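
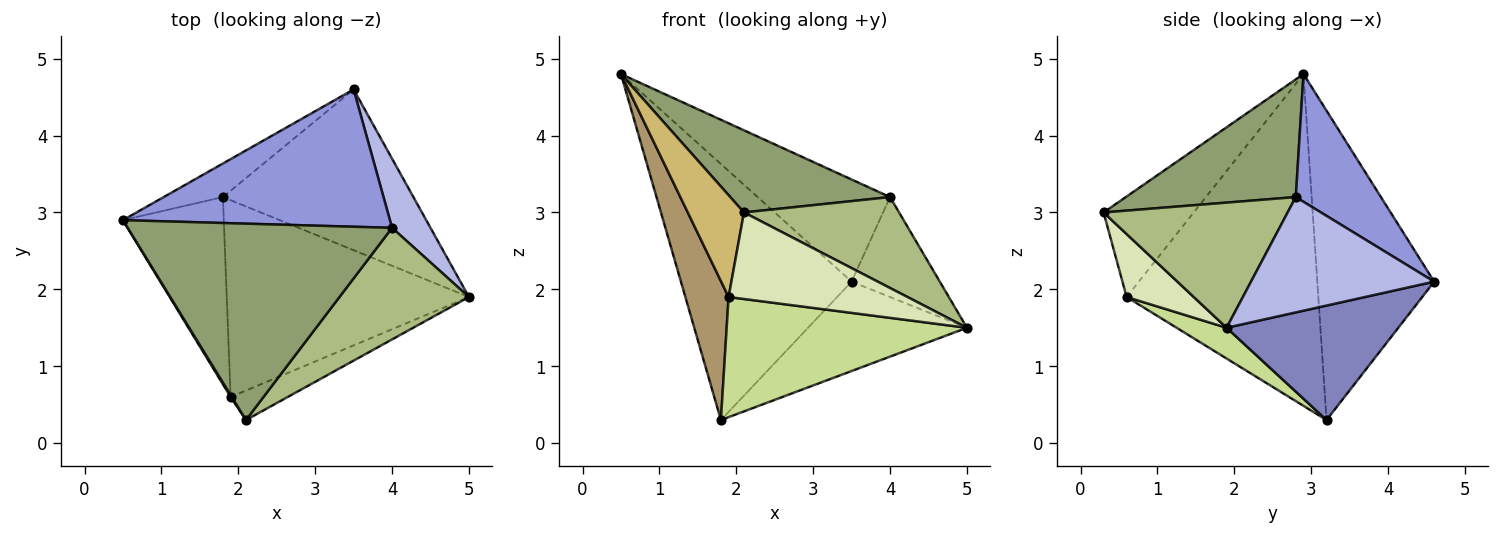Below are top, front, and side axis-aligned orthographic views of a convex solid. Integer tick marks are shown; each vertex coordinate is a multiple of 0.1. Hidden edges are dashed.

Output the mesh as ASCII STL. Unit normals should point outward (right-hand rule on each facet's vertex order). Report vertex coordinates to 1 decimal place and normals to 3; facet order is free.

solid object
 facet normal -0.562 0.820 -0.108
  outer loop
   vertex 1.8 3.2 0.3
   vertex 0.5 2.9 4.8
   vertex 3.5 4.6 2.1
  endloop
 endfacet
 facet normal 0.465 0.430 -0.774
  outer loop
   vertex 1.8 3.2 0.3
   vertex 3.5 4.6 2.1
   vertex 5.0 1.9 1.5
  endloop
 endfacet
 facet normal 0.358 0.557 0.749
  outer loop
   vertex 4.0 2.8 3.2
   vertex 3.5 4.6 2.1
   vertex 0.5 2.9 4.8
  endloop
 endfacet
 facet normal 0.863 0.415 0.288
  outer loop
   vertex 4.0 2.8 3.2
   vertex 5.0 1.9 1.5
   vertex 3.5 4.6 2.1
  endloop
 endfacet
 facet normal 0.380 -0.357 0.853
  outer loop
   vertex 4.0 2.8 3.2
   vertex 0.5 2.9 4.8
   vertex 2.1 0.3 3.0
  endloop
 endfacet
 facet normal 0.600 -0.505 0.620
  outer loop
   vertex 4.0 2.8 3.2
   vertex 2.1 0.3 3.0
   vertex 5.0 1.9 1.5
  endloop
 endfacet
 facet normal 0.108 -0.518 -0.849
  outer loop
   vertex 1.9 0.6 1.9
   vertex 1.8 3.2 0.3
   vertex 5.0 1.9 1.5
  endloop
 endfacet
 facet normal 0.335 -0.892 -0.304
  outer loop
   vertex 1.9 0.6 1.9
   vertex 5.0 1.9 1.5
   vertex 2.1 0.3 3.0
  endloop
 endfacet
 facet normal -0.935 -0.211 -0.284
  outer loop
   vertex 1.9 0.6 1.9
   vertex 0.5 2.9 4.8
   vertex 1.8 3.2 0.3
  endloop
 endfacet
 facet normal -0.849 -0.529 0.010
  outer loop
   vertex 1.9 0.6 1.9
   vertex 2.1 0.3 3.0
   vertex 0.5 2.9 4.8
  endloop
 endfacet
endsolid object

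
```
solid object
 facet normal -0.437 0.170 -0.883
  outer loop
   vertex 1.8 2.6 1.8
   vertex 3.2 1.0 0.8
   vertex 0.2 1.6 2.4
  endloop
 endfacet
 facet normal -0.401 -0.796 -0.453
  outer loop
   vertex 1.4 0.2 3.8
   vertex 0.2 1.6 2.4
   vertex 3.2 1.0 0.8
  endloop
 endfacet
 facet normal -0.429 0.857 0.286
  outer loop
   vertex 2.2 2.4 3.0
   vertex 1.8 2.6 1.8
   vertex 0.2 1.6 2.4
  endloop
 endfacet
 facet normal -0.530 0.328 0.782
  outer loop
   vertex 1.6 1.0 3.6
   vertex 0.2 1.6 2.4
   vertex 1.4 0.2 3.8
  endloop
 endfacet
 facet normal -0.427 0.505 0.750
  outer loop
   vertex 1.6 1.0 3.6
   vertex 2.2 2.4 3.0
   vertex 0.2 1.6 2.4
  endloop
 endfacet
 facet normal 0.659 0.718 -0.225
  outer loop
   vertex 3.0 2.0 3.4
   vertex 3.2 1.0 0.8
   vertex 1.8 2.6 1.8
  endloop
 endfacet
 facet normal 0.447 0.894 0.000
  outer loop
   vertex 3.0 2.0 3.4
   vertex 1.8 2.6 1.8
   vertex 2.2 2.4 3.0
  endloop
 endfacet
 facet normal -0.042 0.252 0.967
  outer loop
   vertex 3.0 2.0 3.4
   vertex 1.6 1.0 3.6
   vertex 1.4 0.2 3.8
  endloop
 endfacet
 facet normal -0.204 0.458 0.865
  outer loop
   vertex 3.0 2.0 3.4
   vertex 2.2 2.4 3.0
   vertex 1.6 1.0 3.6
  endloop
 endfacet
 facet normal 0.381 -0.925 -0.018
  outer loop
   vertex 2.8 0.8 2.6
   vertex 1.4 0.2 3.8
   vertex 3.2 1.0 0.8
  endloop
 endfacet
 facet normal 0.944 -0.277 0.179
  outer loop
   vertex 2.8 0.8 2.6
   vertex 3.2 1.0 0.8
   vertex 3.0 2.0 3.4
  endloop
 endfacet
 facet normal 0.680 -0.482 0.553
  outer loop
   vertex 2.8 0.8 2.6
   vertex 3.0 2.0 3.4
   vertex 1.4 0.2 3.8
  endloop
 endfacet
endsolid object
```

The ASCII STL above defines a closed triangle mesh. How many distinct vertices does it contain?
8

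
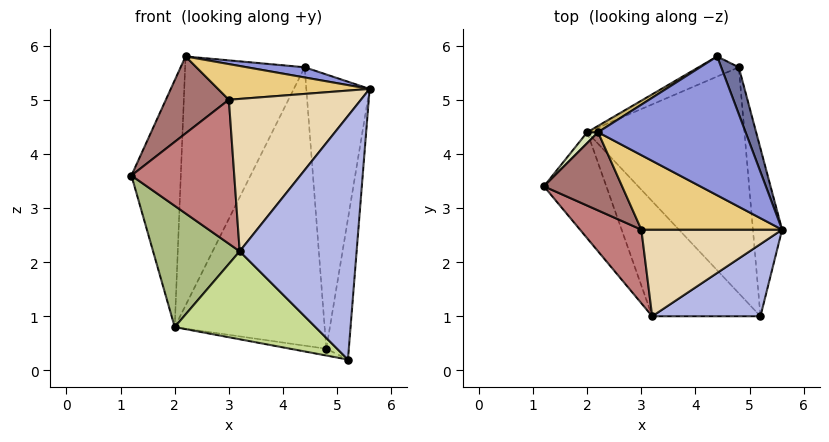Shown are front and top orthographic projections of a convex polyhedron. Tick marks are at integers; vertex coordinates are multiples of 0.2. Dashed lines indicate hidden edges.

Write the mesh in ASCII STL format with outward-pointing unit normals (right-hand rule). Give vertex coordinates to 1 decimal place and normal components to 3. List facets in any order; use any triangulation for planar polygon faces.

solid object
 facet normal 0.937 0.344 0.059
  outer loop
   vertex 4.8 5.6 0.4
   vertex 4.4 5.8 5.6
   vertex 5.6 2.6 5.2
  endloop
 endfacet
 facet normal 0.990 0.091 -0.108
  outer loop
   vertex 4.8 5.6 0.4
   vertex 5.6 2.6 5.2
   vertex 5.2 1.0 0.2
  endloop
 endfacet
 facet normal 0.136 -0.073 0.988
  outer loop
   vertex 2.2 4.4 5.8
   vertex 5.6 2.6 5.2
   vertex 4.4 5.8 5.6
  endloop
 endfacet
 facet normal 0.273 -0.922 0.273
  outer loop
   vertex 3.2 1.0 2.2
   vertex 5.2 1.0 0.2
   vertex 5.6 2.6 5.2
  endloop
 endfacet
 facet normal -0.154 0.030 -0.988
  outer loop
   vertex 2.0 4.4 0.8
   vertex 4.8 5.6 0.4
   vertex 5.2 1.0 0.2
  endloop
 endfacet
 facet normal -0.806 -0.445 -0.389
  outer loop
   vertex 2.0 4.4 0.8
   vertex 3.2 1.0 2.2
   vertex 1.2 3.4 3.6
  endloop
 endfacet
 facet normal -0.622 -0.476 -0.622
  outer loop
   vertex 2.0 4.4 0.8
   vertex 5.2 1.0 0.2
   vertex 3.2 1.0 2.2
  endloop
 endfacet
 facet normal -0.739 0.674 0.030
  outer loop
   vertex 2.0 4.4 0.8
   vertex 1.2 3.4 3.6
   vertex 2.2 4.4 5.8
  endloop
 endfacet
 facet normal -0.401 0.914 -0.066
  outer loop
   vertex 2.0 4.4 0.8
   vertex 4.4 5.8 5.6
   vertex 4.8 5.6 0.4
  endloop
 endfacet
 facet normal -0.535 0.844 0.021
  outer loop
   vertex 2.0 4.4 0.8
   vertex 2.2 4.4 5.8
   vertex 4.4 5.8 5.6
  endloop
 endfacet
 facet normal -0.069 -0.431 0.900
  outer loop
   vertex 3.0 2.6 5.0
   vertex 5.6 2.6 5.2
   vertex 2.2 4.4 5.8
  endloop
 endfacet
 facet normal -0.038 -0.869 0.494
  outer loop
   vertex 3.0 2.6 5.0
   vertex 3.2 1.0 2.2
   vertex 5.6 2.6 5.2
  endloop
 endfacet
 facet normal -0.655 -0.530 0.539
  outer loop
   vertex 3.0 2.6 5.0
   vertex 2.2 4.4 5.8
   vertex 1.2 3.4 3.6
  endloop
 endfacet
 facet normal -0.600 -0.712 0.364
  outer loop
   vertex 3.0 2.6 5.0
   vertex 1.2 3.4 3.6
   vertex 3.2 1.0 2.2
  endloop
 endfacet
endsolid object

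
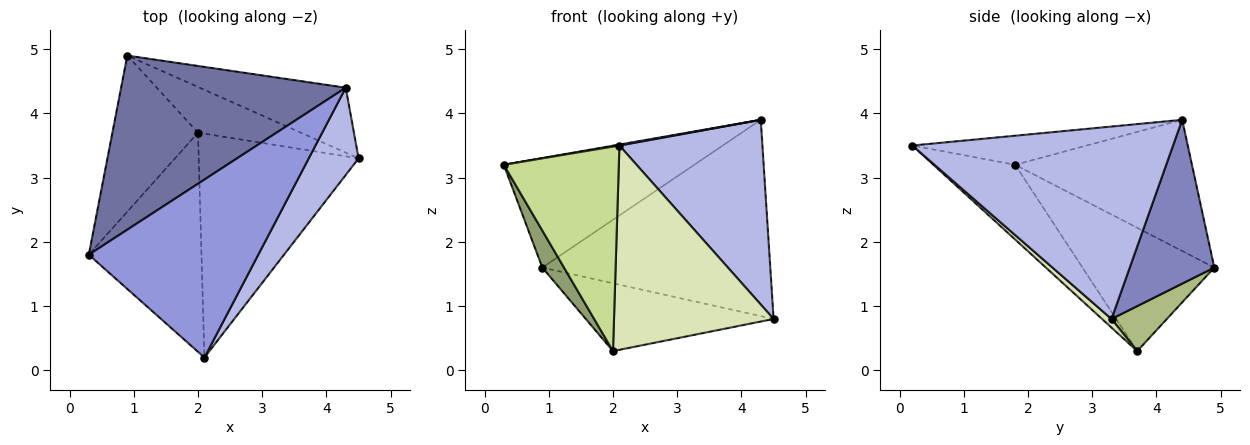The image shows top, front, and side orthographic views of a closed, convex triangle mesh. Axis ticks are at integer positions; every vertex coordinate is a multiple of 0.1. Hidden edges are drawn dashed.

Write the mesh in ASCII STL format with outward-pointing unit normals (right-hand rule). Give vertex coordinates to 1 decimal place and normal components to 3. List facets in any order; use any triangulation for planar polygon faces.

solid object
 facet normal -0.443 0.477 0.759
  outer loop
   vertex 4.3 4.4 3.9
   vertex 0.9 4.9 1.6
   vertex 0.3 1.8 3.2
  endloop
 endfacet
 facet normal 0.332 0.895 -0.296
  outer loop
   vertex 4.3 4.4 3.9
   vertex 4.5 3.3 0.8
   vertex 0.9 4.9 1.6
  endloop
 endfacet
 facet normal -0.169 -0.005 0.986
  outer loop
   vertex 2.1 0.2 3.5
   vertex 4.3 4.4 3.9
   vertex 0.3 1.8 3.2
  endloop
 endfacet
 facet normal 0.855 -0.469 0.222
  outer loop
   vertex 2.1 0.2 3.5
   vertex 4.5 3.3 0.8
   vertex 4.3 4.4 3.9
  endloop
 endfacet
 facet normal -0.814 -0.134 -0.565
  outer loop
   vertex 2.0 3.7 0.3
   vertex 0.3 1.8 3.2
   vertex 0.9 4.9 1.6
  endloop
 endfacet
 facet normal 0.237 0.806 -0.543
  outer loop
   vertex 2.0 3.7 0.3
   vertex 0.9 4.9 1.6
   vertex 4.5 3.3 0.8
  endloop
 endfacet
 facet normal -0.436 -0.614 -0.658
  outer loop
   vertex 2.0 3.7 0.3
   vertex 2.1 0.2 3.5
   vertex 0.3 1.8 3.2
  endloop
 endfacet
 facet normal 0.040 -0.674 -0.738
  outer loop
   vertex 2.0 3.7 0.3
   vertex 4.5 3.3 0.8
   vertex 2.1 0.2 3.5
  endloop
 endfacet
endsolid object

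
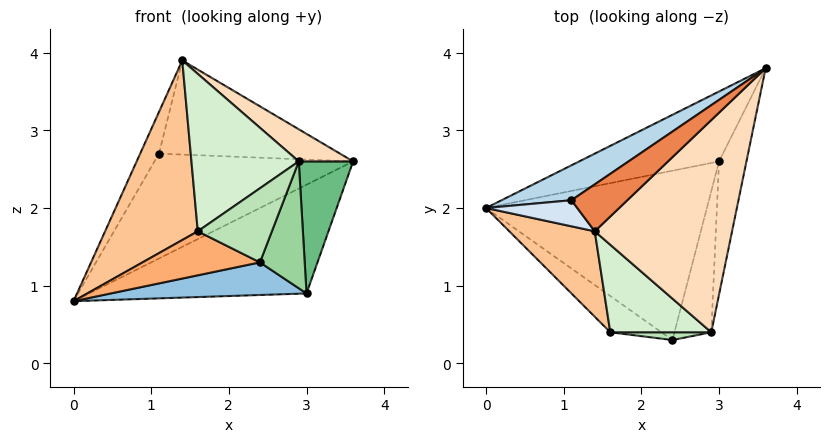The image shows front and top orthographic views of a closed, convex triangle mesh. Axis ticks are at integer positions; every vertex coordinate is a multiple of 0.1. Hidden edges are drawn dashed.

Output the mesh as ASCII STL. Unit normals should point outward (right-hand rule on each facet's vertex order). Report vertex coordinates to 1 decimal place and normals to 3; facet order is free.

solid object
 facet normal -0.149 0.832 -0.535
  outer loop
   vertex 3.0 2.6 0.9
   vertex 0.0 2.0 0.8
   vertex 3.6 3.8 2.6
  endloop
 endfacet
 facet normal 0.070 -0.189 -0.980
  outer loop
   vertex 3.0 2.6 0.9
   vertex 2.4 0.3 1.3
   vertex 0.0 2.0 0.8
  endloop
 endfacet
 facet normal -0.535 0.802 0.267
  outer loop
   vertex 1.1 2.1 2.7
   vertex 3.6 3.8 2.6
   vertex 0.0 2.0 0.8
  endloop
 endfacet
 facet normal -0.705 0.601 0.377
  outer loop
   vertex 1.1 2.1 2.7
   vertex 0.0 2.0 0.8
   vertex 1.4 1.7 3.9
  endloop
 endfacet
 facet normal -0.509 0.771 0.384
  outer loop
   vertex 1.1 2.1 2.7
   vertex 1.4 1.7 3.9
   vertex 3.6 3.8 2.6
  endloop
 endfacet
 facet normal -0.383 -0.713 -0.587
  outer loop
   vertex 1.6 0.4 1.7
   vertex 0.0 2.0 0.8
   vertex 2.4 0.3 1.3
  endloop
 endfacet
 facet normal -0.753 -0.594 0.283
  outer loop
   vertex 1.6 0.4 1.7
   vertex 1.4 1.7 3.9
   vertex 0.0 2.0 0.8
  endloop
 endfacet
 facet normal 0.588 -0.121 0.800
  outer loop
   vertex 2.9 0.4 2.6
   vertex 3.6 3.8 2.6
   vertex 1.4 1.7 3.9
  endloop
 endfacet
 facet normal 0.960 -0.198 -0.199
  outer loop
   vertex 2.9 0.4 2.6
   vertex 3.0 2.6 0.9
   vertex 3.6 3.8 2.6
  endloop
 endfacet
 facet normal 0.900 -0.291 -0.324
  outer loop
   vertex 2.9 0.4 2.6
   vertex 2.4 0.3 1.3
   vertex 3.0 2.6 0.9
  endloop
 endfacet
 facet normal -0.072 -0.992 0.104
  outer loop
   vertex 2.9 0.4 2.6
   vertex 1.6 0.4 1.7
   vertex 2.4 0.3 1.3
  endloop
 endfacet
 facet normal -0.319 -0.828 0.461
  outer loop
   vertex 2.9 0.4 2.6
   vertex 1.4 1.7 3.9
   vertex 1.6 0.4 1.7
  endloop
 endfacet
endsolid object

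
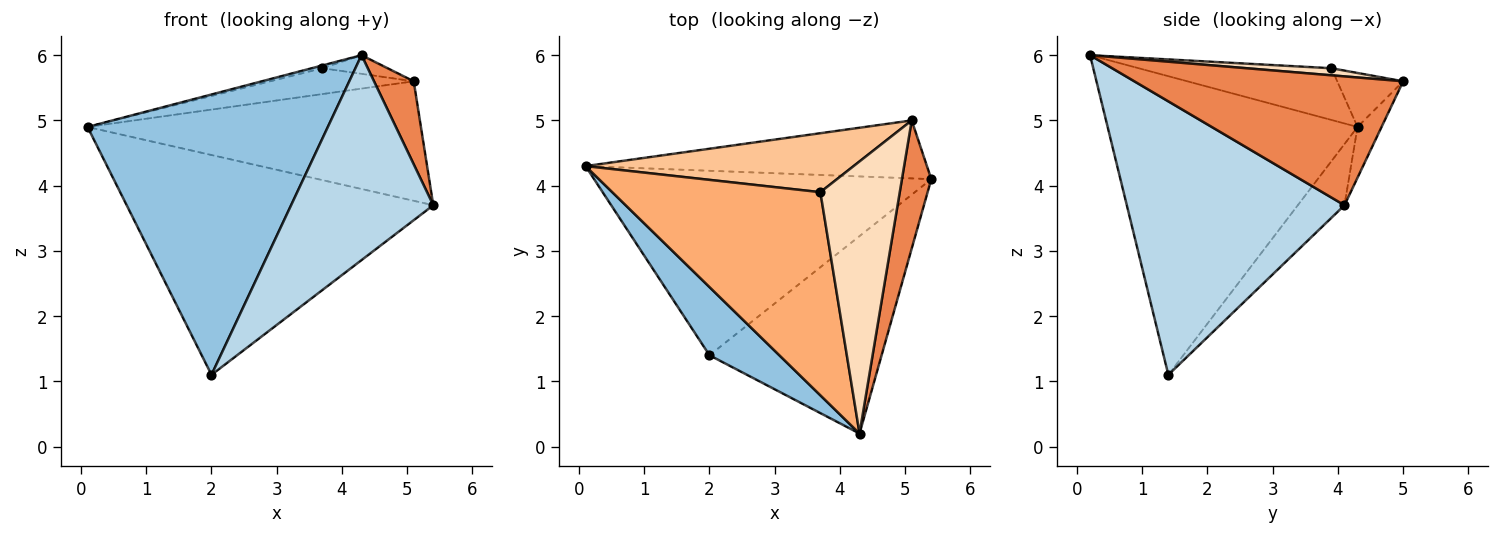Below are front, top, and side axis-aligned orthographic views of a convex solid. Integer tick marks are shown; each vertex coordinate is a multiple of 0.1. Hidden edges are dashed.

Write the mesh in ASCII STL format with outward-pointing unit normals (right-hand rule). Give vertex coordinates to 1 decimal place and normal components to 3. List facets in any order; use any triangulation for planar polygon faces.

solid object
 facet normal -0.116 0.761 -0.639
  outer loop
   vertex 2.0 1.4 1.1
   vertex 0.1 4.3 4.9
   vertex 5.4 4.1 3.7
  endloop
 endfacet
 facet normal -0.711 -0.684 0.166
  outer loop
   vertex 2.0 1.4 1.1
   vertex 4.3 0.2 6.0
   vertex 0.1 4.3 4.9
  endloop
 endfacet
 facet normal 0.741 -0.484 -0.466
  outer loop
   vertex 2.0 1.4 1.1
   vertex 5.4 4.1 3.7
   vertex 4.3 0.2 6.0
  endloop
 endfacet
 facet normal -0.065 0.898 -0.436
  outer loop
   vertex 5.1 5.0 5.6
   vertex 5.4 4.1 3.7
   vertex 0.1 4.3 4.9
  endloop
 endfacet
 facet normal 0.965 -0.143 0.220
  outer loop
   vertex 5.1 5.0 5.6
   vertex 4.3 0.2 6.0
   vertex 5.4 4.1 3.7
  endloop
 endfacet
 facet normal -0.241 0.013 0.970
  outer loop
   vertex 3.7 3.9 5.8
   vertex 0.1 4.3 4.9
   vertex 4.3 0.2 6.0
  endloop
 endfacet
 facet normal -0.181 0.395 0.901
  outer loop
   vertex 3.7 3.9 5.8
   vertex 5.1 5.0 5.6
   vertex 0.1 4.3 4.9
  endloop
 endfacet
 facet normal 0.088 0.068 0.994
  outer loop
   vertex 3.7 3.9 5.8
   vertex 4.3 0.2 6.0
   vertex 5.1 5.0 5.6
  endloop
 endfacet
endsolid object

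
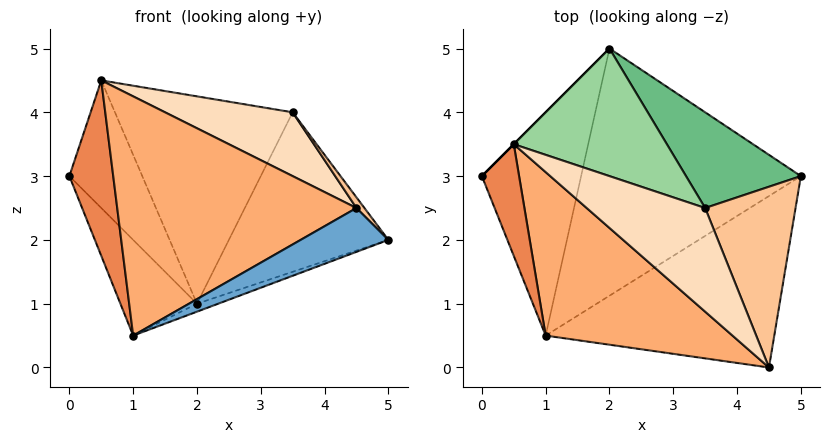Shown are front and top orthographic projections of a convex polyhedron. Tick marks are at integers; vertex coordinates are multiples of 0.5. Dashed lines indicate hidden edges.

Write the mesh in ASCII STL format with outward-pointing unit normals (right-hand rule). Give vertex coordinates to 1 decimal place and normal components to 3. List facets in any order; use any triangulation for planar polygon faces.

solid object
 facet normal 0.460 -0.220 -0.860
  outer loop
   vertex 1.0 0.5 0.5
   vertex 5.0 3.0 2.0
   vertex 4.5 0.0 2.5
  endloop
 endfacet
 facet normal -0.796 0.239 -0.557
  outer loop
   vertex 2.0 5.0 1.0
   vertex 1.0 0.5 0.5
   vertex 0.0 3.0 3.0
  endloop
 endfacet
 facet normal 0.334 0.030 -0.942
  outer loop
   vertex 2.0 5.0 1.0
   vertex 5.0 3.0 2.0
   vertex 1.0 0.5 0.5
  endloop
 endfacet
 facet normal -0.707 0.707 0.000
  outer loop
   vertex 0.5 3.5 4.5
   vertex 2.0 5.0 1.0
   vertex 0.0 3.0 3.0
  endloop
 endfacet
 facet normal -0.609 -0.669 0.426
  outer loop
   vertex 0.5 3.5 4.5
   vertex 0.0 3.0 3.0
   vertex 1.0 0.5 0.5
  endloop
 endfacet
 facet normal -0.403 -0.756 0.516
  outer loop
   vertex 0.5 3.5 4.5
   vertex 1.0 0.5 0.5
   vertex 4.5 0.0 2.5
  endloop
 endfacet
 facet normal 0.804 -0.035 0.594
  outer loop
   vertex 3.5 2.5 4.0
   vertex 4.5 0.0 2.5
   vertex 5.0 3.0 2.0
  endloop
 endfacet
 facet normal -0.033 -0.524 0.851
  outer loop
   vertex 3.5 2.5 4.0
   vertex 0.5 3.5 4.5
   vertex 4.5 0.0 2.5
  endloop
 endfacet
 facet normal 0.372 0.796 0.478
  outer loop
   vertex 3.5 2.5 4.0
   vertex 5.0 3.0 2.0
   vertex 2.0 5.0 1.0
  endloop
 endfacet
 facet normal 0.348 0.798 0.491
  outer loop
   vertex 3.5 2.5 4.0
   vertex 2.0 5.0 1.0
   vertex 0.5 3.5 4.5
  endloop
 endfacet
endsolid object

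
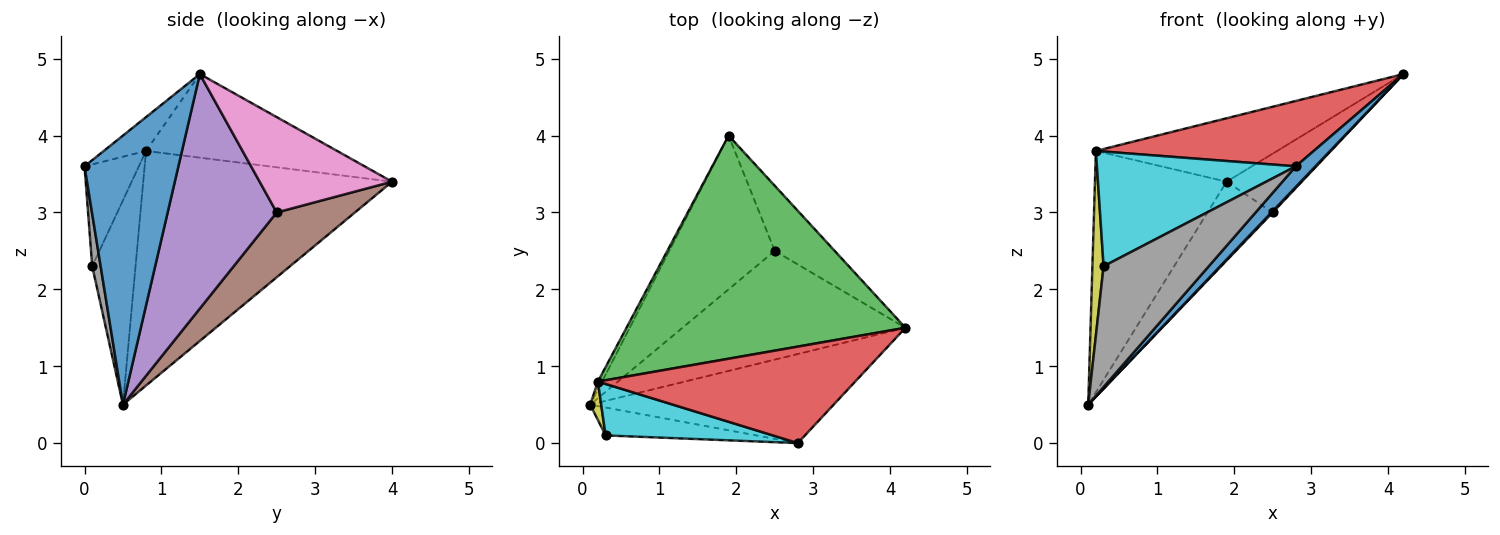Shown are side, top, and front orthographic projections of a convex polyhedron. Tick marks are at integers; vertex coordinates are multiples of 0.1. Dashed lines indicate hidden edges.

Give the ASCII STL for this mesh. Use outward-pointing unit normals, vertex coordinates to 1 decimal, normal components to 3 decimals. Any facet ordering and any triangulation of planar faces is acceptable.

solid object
 facet normal 0.733 -0.154 -0.663
  outer loop
   vertex 2.8 0.0 3.6
   vertex 0.1 0.5 0.5
   vertex 4.2 1.5 4.8
  endloop
 endfacet
 facet normal -0.884 0.468 -0.016
  outer loop
   vertex 0.2 0.8 3.8
   vertex 1.9 4.0 3.4
   vertex 0.1 0.5 0.5
  endloop
 endfacet
 facet normal -0.277 0.263 0.924
  outer loop
   vertex 0.2 0.8 3.8
   vertex 4.2 1.5 4.8
   vertex 1.9 4.0 3.4
  endloop
 endfacet
 facet normal -0.108 -0.557 0.823
  outer loop
   vertex 0.2 0.8 3.8
   vertex 2.8 0.0 3.6
   vertex 4.2 1.5 4.8
  endloop
 endfacet
 facet normal 0.725 -0.008 -0.689
  outer loop
   vertex 2.5 2.5 3.0
   vertex 4.2 1.5 4.8
   vertex 0.1 0.5 0.5
  endloop
 endfacet
 facet normal 0.480 0.400 -0.781
  outer loop
   vertex 2.5 2.5 3.0
   vertex 0.1 0.5 0.5
   vertex 1.9 4.0 3.4
  endloop
 endfacet
 facet normal 0.763 0.433 -0.480
  outer loop
   vertex 2.5 2.5 3.0
   vertex 1.9 4.0 3.4
   vertex 4.2 1.5 4.8
  endloop
 endfacet
 facet normal 0.078 -0.971 -0.225
  outer loop
   vertex 0.3 0.1 2.3
   vertex 0.1 0.5 0.5
   vertex 2.8 0.0 3.6
  endloop
 endfacet
 facet normal -0.967 -0.250 0.052
  outer loop
   vertex 0.3 0.1 2.3
   vertex 0.2 0.8 3.8
   vertex 0.1 0.5 0.5
  endloop
 endfacet
 facet normal -0.242 -0.885 0.397
  outer loop
   vertex 0.3 0.1 2.3
   vertex 2.8 0.0 3.6
   vertex 0.2 0.8 3.8
  endloop
 endfacet
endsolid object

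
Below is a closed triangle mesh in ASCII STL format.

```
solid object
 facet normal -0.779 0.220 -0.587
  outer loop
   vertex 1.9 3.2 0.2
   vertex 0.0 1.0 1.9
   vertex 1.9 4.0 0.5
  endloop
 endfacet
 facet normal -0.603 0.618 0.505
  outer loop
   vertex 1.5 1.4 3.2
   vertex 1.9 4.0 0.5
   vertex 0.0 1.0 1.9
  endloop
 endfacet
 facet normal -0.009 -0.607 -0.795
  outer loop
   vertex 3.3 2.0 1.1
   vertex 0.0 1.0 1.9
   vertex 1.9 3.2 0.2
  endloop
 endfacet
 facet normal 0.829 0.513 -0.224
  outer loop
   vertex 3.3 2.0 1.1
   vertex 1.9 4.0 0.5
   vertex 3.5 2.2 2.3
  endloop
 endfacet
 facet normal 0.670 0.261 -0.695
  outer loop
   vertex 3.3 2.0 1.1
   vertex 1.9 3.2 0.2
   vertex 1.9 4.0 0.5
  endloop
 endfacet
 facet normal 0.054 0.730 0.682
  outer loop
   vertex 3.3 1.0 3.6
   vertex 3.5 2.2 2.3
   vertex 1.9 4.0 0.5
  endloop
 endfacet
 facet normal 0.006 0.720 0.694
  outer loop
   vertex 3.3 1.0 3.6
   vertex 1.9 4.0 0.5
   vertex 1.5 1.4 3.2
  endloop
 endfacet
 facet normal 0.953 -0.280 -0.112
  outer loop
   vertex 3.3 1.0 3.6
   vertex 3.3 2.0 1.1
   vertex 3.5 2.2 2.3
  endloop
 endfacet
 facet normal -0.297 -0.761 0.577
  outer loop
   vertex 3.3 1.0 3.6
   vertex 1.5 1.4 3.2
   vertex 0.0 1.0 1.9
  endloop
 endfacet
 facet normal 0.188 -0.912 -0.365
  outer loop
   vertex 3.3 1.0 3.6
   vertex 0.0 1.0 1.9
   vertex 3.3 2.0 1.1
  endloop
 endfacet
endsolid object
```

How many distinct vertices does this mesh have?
7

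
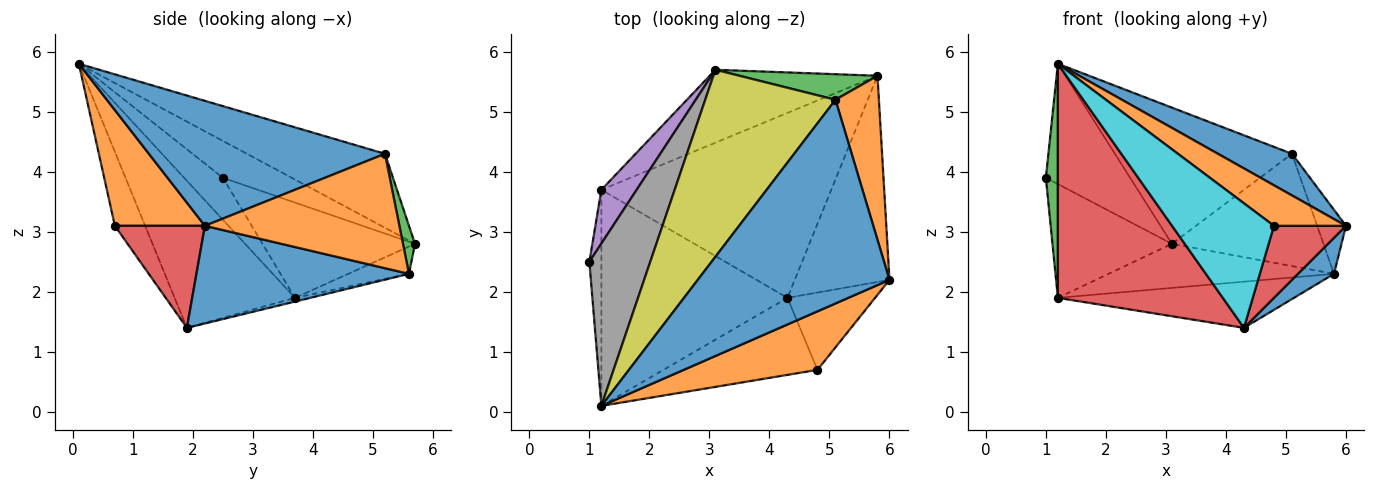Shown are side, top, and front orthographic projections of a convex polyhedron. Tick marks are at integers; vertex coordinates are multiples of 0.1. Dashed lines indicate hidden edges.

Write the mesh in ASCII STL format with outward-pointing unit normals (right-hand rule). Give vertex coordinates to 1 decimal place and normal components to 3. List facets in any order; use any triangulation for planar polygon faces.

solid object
 facet normal 0.713 -0.121 -0.691
  outer loop
   vertex 5.8 5.6 2.3
   vertex 6.0 2.2 3.1
   vertex 4.3 1.9 1.4
  endloop
 endfacet
 facet normal 0.926 0.137 0.352
  outer loop
   vertex 5.1 5.2 4.3
   vertex 6.0 2.2 3.1
   vertex 5.8 5.6 2.3
  endloop
 endfacet
 facet normal 0.077 0.972 0.221
  outer loop
   vertex 5.1 5.2 4.3
   vertex 5.8 5.6 2.3
   vertex 3.1 5.7 2.8
  endloop
 endfacet
 facet normal 0.649 -0.519 -0.557
  outer loop
   vertex 4.8 0.7 3.1
   vertex 4.3 1.9 1.4
   vertex 6.0 2.2 3.1
  endloop
 endfacet
 facet normal -0.756 0.592 0.280
  outer loop
   vertex 1.2 3.7 1.9
   vertex 1.0 2.5 3.9
   vertex 3.1 5.7 2.8
  endloop
 endfacet
 facet normal -0.138 0.512 -0.848
  outer loop
   vertex 1.2 3.7 1.9
   vertex 3.1 5.7 2.8
   vertex 5.8 5.6 2.3
  endloop
 endfacet
 facet normal -0.016 0.242 -0.970
  outer loop
   vertex 1.2 3.7 1.9
   vertex 5.8 5.6 2.3
   vertex 4.3 1.9 1.4
  endloop
 endfacet
 facet normal -0.438 0.535 0.722
  outer loop
   vertex 1.2 0.1 5.8
   vertex 3.1 5.7 2.8
   vertex 1.0 2.5 3.9
  endloop
 endfacet
 facet normal -0.417 0.535 0.735
  outer loop
   vertex 1.2 0.1 5.8
   vertex 5.1 5.2 4.3
   vertex 3.1 5.7 2.8
  endloop
 endfacet
 facet normal -0.245 -0.825 -0.510
  outer loop
   vertex 1.2 0.1 5.8
   vertex 4.3 1.9 1.4
   vertex 4.8 0.7 3.1
  endloop
 endfacet
 facet normal 0.538 -0.169 0.826
  outer loop
   vertex 1.2 0.1 5.8
   vertex 6.0 2.2 3.1
   vertex 5.1 5.2 4.3
  endloop
 endfacet
 facet normal 0.580 -0.464 0.670
  outer loop
   vertex 1.2 0.1 5.8
   vertex 4.8 0.7 3.1
   vertex 6.0 2.2 3.1
  endloop
 endfacet
 facet normal -0.922 -0.285 -0.263
  outer loop
   vertex 1.2 0.1 5.8
   vertex 1.0 2.5 3.9
   vertex 1.2 3.7 1.9
  endloop
 endfacet
 facet normal -0.472 -0.648 -0.598
  outer loop
   vertex 1.2 0.1 5.8
   vertex 1.2 3.7 1.9
   vertex 4.3 1.9 1.4
  endloop
 endfacet
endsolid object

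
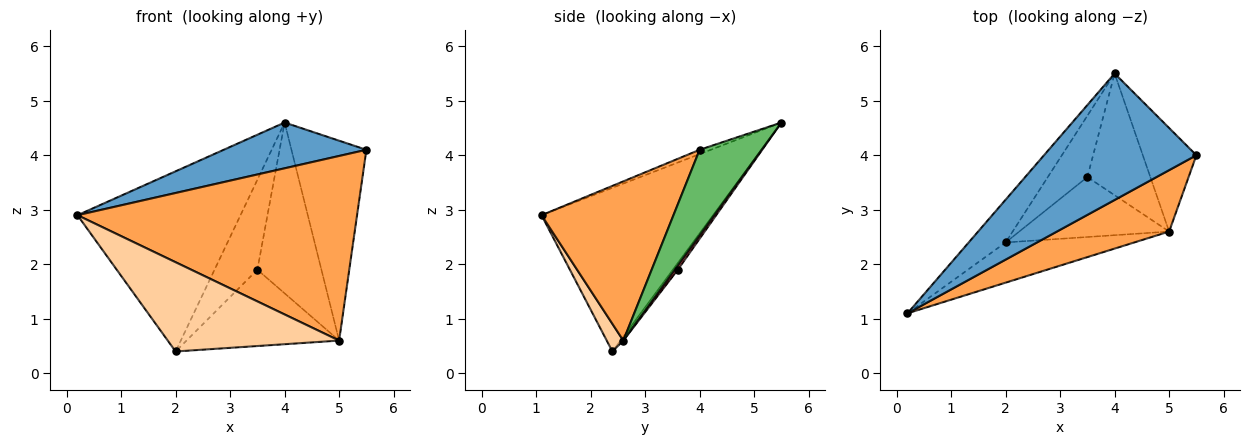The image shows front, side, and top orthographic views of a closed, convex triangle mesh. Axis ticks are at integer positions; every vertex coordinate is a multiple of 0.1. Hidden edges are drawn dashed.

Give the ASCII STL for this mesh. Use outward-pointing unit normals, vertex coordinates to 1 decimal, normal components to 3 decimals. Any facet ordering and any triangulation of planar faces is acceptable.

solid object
 facet normal -0.027 -0.340 0.940
  outer loop
   vertex 4.0 5.5 4.6
   vertex 0.2 1.1 2.9
   vertex 5.5 4.0 4.1
  endloop
 endfacet
 facet normal -0.715 0.680 -0.161
  outer loop
   vertex 2.0 2.4 0.4
   vertex 0.2 1.1 2.9
   vertex 4.0 5.5 4.6
  endloop
 endfacet
 facet normal 0.409 -0.866 0.288
  outer loop
   vertex 5.0 2.6 0.6
   vertex 5.5 4.0 4.1
   vertex 0.2 1.1 2.9
  endloop
 endfacet
 facet normal 0.088 -0.908 -0.409
  outer loop
   vertex 5.0 2.6 0.6
   vertex 0.2 1.1 2.9
   vertex 2.0 2.4 0.4
  endloop
 endfacet
 facet normal 0.592 0.716 -0.371
  outer loop
   vertex 5.0 2.6 0.6
   vertex 4.0 5.5 4.6
   vertex 5.5 4.0 4.1
  endloop
 endfacet
 facet normal -0.097 0.822 -0.561
  outer loop
   vertex 3.5 3.6 1.9
   vertex 2.0 2.4 0.4
   vertex 4.0 5.5 4.6
  endloop
 endfacet
 facet normal 0.040 0.814 -0.580
  outer loop
   vertex 3.5 3.6 1.9
   vertex 4.0 5.5 4.6
   vertex 5.0 2.6 0.6
  endloop
 endfacet
 facet normal -0.011 0.786 -0.618
  outer loop
   vertex 3.5 3.6 1.9
   vertex 5.0 2.6 0.6
   vertex 2.0 2.4 0.4
  endloop
 endfacet
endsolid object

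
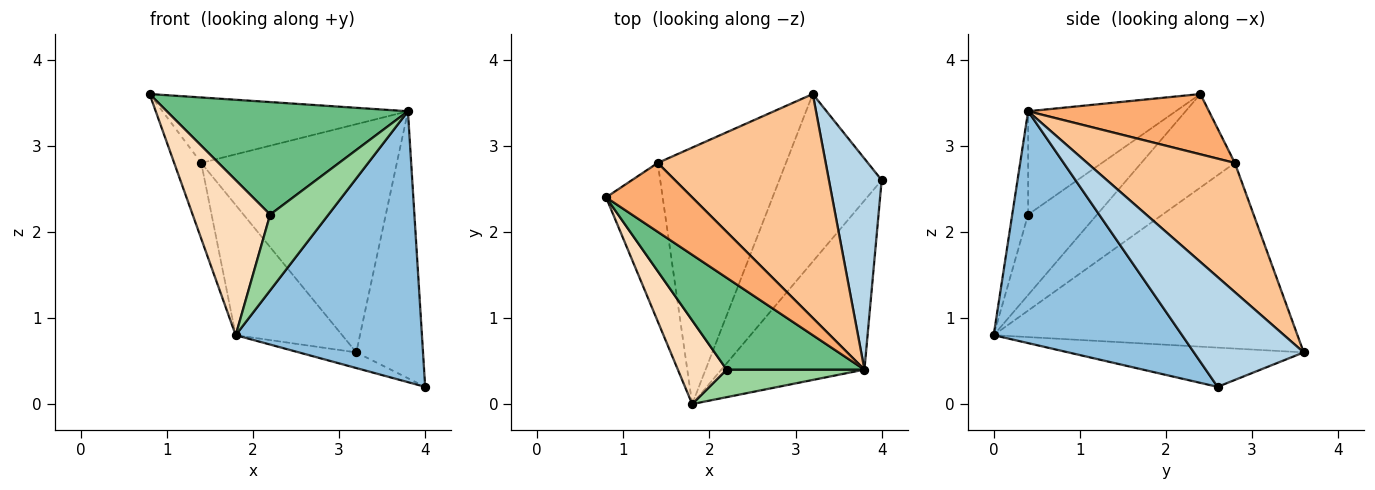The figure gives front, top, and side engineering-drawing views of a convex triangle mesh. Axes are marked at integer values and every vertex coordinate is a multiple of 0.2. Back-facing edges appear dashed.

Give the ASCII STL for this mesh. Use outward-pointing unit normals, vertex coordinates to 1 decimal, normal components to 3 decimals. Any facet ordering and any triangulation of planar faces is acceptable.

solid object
 facet normal -0.356 0.087 -0.930
  outer loop
   vertex 3.2 3.6 0.6
   vertex 4.0 2.6 0.2
   vertex 1.8 0.0 0.8
  endloop
 endfacet
 facet normal 0.651 -0.644 -0.402
  outer loop
   vertex 3.8 0.4 3.4
   vertex 1.8 0.0 0.8
   vertex 4.0 2.6 0.2
  endloop
 endfacet
 facet normal 0.791 0.481 0.380
  outer loop
   vertex 3.8 0.4 3.4
   vertex 4.0 2.6 0.2
   vertex 3.2 3.6 0.6
  endloop
 endfacet
 facet normal -0.830 0.240 -0.503
  outer loop
   vertex 1.4 2.8 2.8
   vertex 1.8 0.0 0.8
   vertex 0.8 2.4 3.6
  endloop
 endfacet
 facet normal -0.791 0.277 -0.546
  outer loop
   vertex 1.4 2.8 2.8
   vertex 3.2 3.6 0.6
   vertex 1.8 0.0 0.8
  endloop
 endfacet
 facet normal 0.453 0.614 0.647
  outer loop
   vertex 1.4 2.8 2.8
   vertex 0.8 2.4 3.6
   vertex 3.8 0.4 3.4
  endloop
 endfacet
 facet normal 0.474 0.628 0.617
  outer loop
   vertex 1.4 2.8 2.8
   vertex 3.8 0.4 3.4
   vertex 3.2 3.6 0.6
  endloop
 endfacet
 facet normal -0.616 -0.693 0.374
  outer loop
   vertex 2.2 0.4 2.2
   vertex 0.8 2.4 3.6
   vertex 1.8 0.0 0.8
  endloop
 endfacet
 facet normal -0.429 -0.700 0.571
  outer loop
   vertex 2.2 0.4 2.2
   vertex 3.8 0.4 3.4
   vertex 0.8 2.4 3.6
  endloop
 endfacet
 facet normal -0.248 -0.910 0.331
  outer loop
   vertex 2.2 0.4 2.2
   vertex 1.8 0.0 0.8
   vertex 3.8 0.4 3.4
  endloop
 endfacet
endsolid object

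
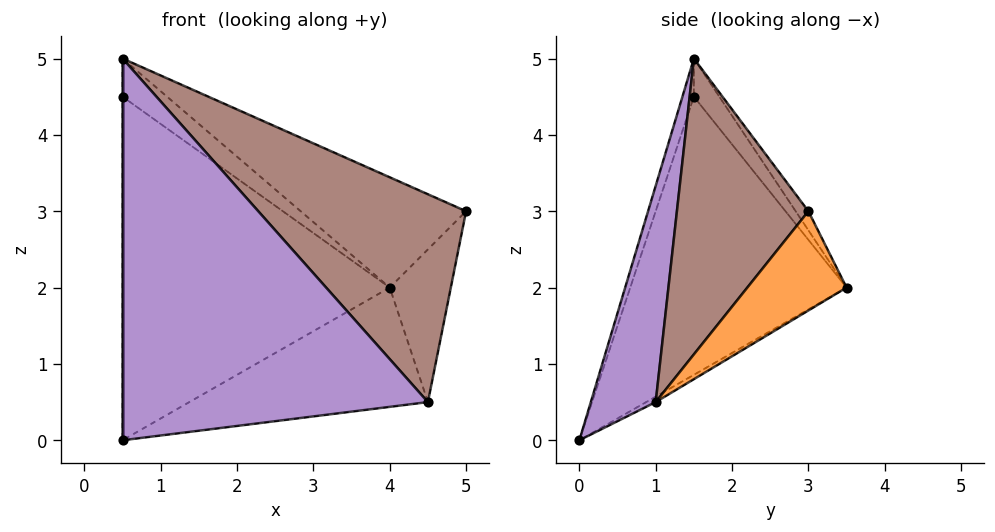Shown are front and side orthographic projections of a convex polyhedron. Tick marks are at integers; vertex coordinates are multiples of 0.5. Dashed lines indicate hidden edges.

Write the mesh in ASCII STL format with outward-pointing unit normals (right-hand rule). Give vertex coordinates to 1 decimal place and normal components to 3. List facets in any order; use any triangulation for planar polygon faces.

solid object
 facet normal -0.609 0.752 -0.251
  outer loop
   vertex 4.0 3.5 2.0
   vertex 0.5 0.0 0.0
   vertex 0.5 1.5 4.5
  endloop
 endfacet
 facet normal 0.734 0.451 -0.508
  outer loop
   vertex 4.5 1.0 0.5
   vertex 4.0 3.5 2.0
   vertex 5.0 3.0 3.0
  endloop
 endfacet
 facet normal -0.020 0.511 -0.859
  outer loop
   vertex 4.5 1.0 0.5
   vertex 0.5 0.0 0.0
   vertex 4.0 3.5 2.0
  endloop
 endfacet
 facet normal -1.000 0.000 0.000
  outer loop
   vertex 0.5 1.5 5.0
   vertex 0.5 1.5 4.5
   vertex 0.5 0.0 0.0
  endloop
 endfacet
 facet normal 0.199 -0.939 0.282
  outer loop
   vertex 0.5 1.5 5.0
   vertex 0.5 0.0 0.0
   vertex 4.5 1.0 0.5
  endloop
 endfacet
 facet normal 0.465 -0.734 0.495
  outer loop
   vertex 0.5 1.5 5.0
   vertex 4.5 1.0 0.5
   vertex 5.0 3.0 3.0
  endloop
 endfacet
 facet normal -0.496 0.868 0.000
  outer loop
   vertex 0.5 1.5 5.0
   vertex 4.0 3.5 2.0
   vertex 0.5 1.5 4.5
  endloop
 endfacet
 facet normal -0.066 0.864 0.499
  outer loop
   vertex 0.5 1.5 5.0
   vertex 5.0 3.0 3.0
   vertex 4.0 3.5 2.0
  endloop
 endfacet
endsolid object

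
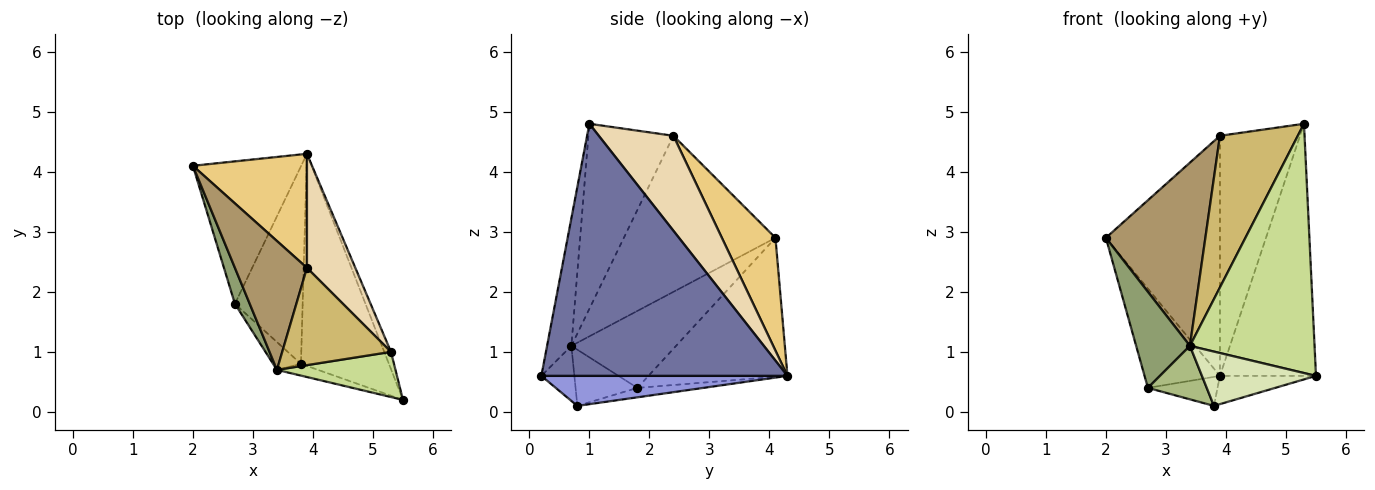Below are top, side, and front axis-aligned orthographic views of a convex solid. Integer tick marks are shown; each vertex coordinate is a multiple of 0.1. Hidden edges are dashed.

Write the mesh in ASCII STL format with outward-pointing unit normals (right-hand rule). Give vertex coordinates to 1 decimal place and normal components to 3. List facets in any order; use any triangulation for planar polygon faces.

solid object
 facet normal 0.931 0.363 -0.025
  outer loop
   vertex 5.3 1.0 4.8
   vertex 5.5 0.2 0.6
   vertex 3.9 4.3 0.6
  endloop
 endfacet
 facet normal -0.725 0.393 -0.565
  outer loop
   vertex 2.7 1.8 0.4
   vertex 2.0 4.1 2.9
   vertex 3.9 4.3 0.6
  endloop
 endfacet
 facet normal 0.320 0.125 -0.939
  outer loop
   vertex 3.8 0.8 0.1
   vertex 3.9 4.3 0.6
   vertex 5.5 0.2 0.6
  endloop
 endfacet
 facet normal -0.136 0.144 -0.980
  outer loop
   vertex 3.8 0.8 0.1
   vertex 2.7 1.8 0.4
   vertex 3.9 4.3 0.6
  endloop
 endfacet
 facet normal -0.877 -0.450 0.169
  outer loop
   vertex 3.4 0.7 1.1
   vertex 2.0 4.1 2.9
   vertex 2.7 1.8 0.4
  endloop
 endfacet
 facet normal -0.682 -0.649 -0.338
  outer loop
   vertex 3.4 0.7 1.1
   vertex 2.7 1.8 0.4
   vertex 3.8 0.8 0.1
  endloop
 endfacet
 facet normal -0.188 -0.966 0.175
  outer loop
   vertex 3.4 0.7 1.1
   vertex 5.5 0.2 0.6
   vertex 5.3 1.0 4.8
  endloop
 endfacet
 facet normal -0.272 -0.941 -0.203
  outer loop
   vertex 3.4 0.7 1.1
   vertex 3.8 0.8 0.1
   vertex 5.5 0.2 0.6
  endloop
 endfacet
 facet normal -0.780 -0.512 0.360
  outer loop
   vertex 3.9 2.4 4.6
   vertex 2.0 4.1 2.9
   vertex 3.4 0.7 1.1
  endloop
 endfacet
 facet normal -0.677 -0.620 0.398
  outer loop
   vertex 3.9 2.4 4.6
   vertex 3.4 0.7 1.1
   vertex 5.3 1.0 4.8
  endloop
 endfacet
 facet normal 0.391 0.832 0.395
  outer loop
   vertex 3.9 2.4 4.6
   vertex 3.9 4.3 0.6
   vertex 2.0 4.1 2.9
  endloop
 endfacet
 facet normal 0.644 0.691 0.328
  outer loop
   vertex 3.9 2.4 4.6
   vertex 5.3 1.0 4.8
   vertex 3.9 4.3 0.6
  endloop
 endfacet
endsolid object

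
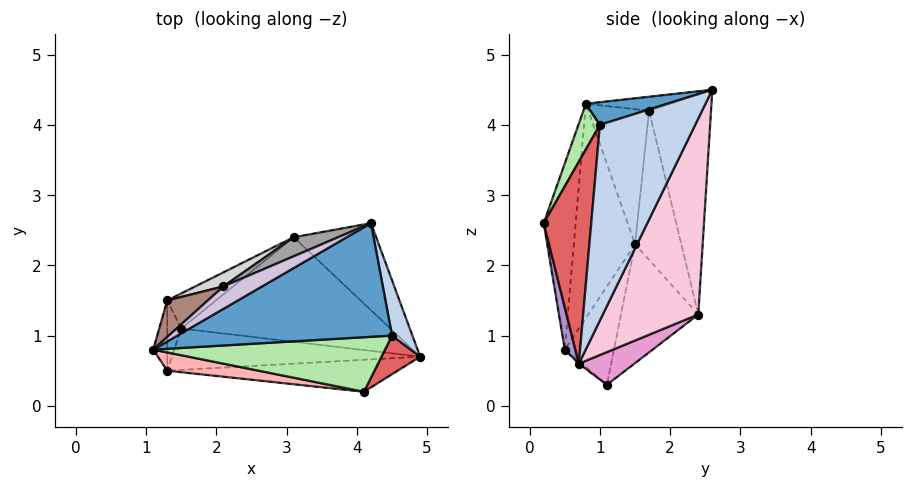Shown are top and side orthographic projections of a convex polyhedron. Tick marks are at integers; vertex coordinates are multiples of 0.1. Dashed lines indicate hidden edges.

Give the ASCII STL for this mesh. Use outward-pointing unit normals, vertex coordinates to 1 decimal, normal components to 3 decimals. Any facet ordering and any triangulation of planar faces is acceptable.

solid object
 facet normal 0.101 -0.280 0.955
  outer loop
   vertex 4.5 1.0 4.0
   vertex 4.2 2.6 4.5
   vertex 1.1 0.8 4.3
  endloop
 endfacet
 facet normal 0.983 0.152 0.102
  outer loop
   vertex 4.5 1.0 4.0
   vertex 4.9 0.7 0.6
   vertex 4.2 2.6 4.5
  endloop
 endfacet
 facet normal -0.007 -0.639 -0.769
  outer loop
   vertex 1.3 0.5 0.8
   vertex 1.5 1.1 0.3
   vertex 4.9 0.7 0.6
  endloop
 endfacet
 facet normal -0.993 0.098 -0.065
  outer loop
   vertex 1.3 1.5 2.3
   vertex 1.3 0.5 0.8
   vertex 1.1 0.8 4.3
  endloop
 endfacet
 facet normal -0.968 0.208 -0.138
  outer loop
   vertex 1.3 1.5 2.3
   vertex 1.5 1.1 0.3
   vertex 1.3 0.5 0.8
  endloop
 endfacet
 facet normal 0.093 -0.876 0.474
  outer loop
   vertex 4.1 0.2 2.6
   vertex 4.5 1.0 4.0
   vertex 1.1 0.8 4.3
  endloop
 endfacet
 facet normal 0.760 -0.634 0.145
  outer loop
   vertex 4.1 0.2 2.6
   vertex 4.9 0.7 0.6
   vertex 4.5 1.0 4.0
  endloop
 endfacet
 facet normal -0.154 -0.985 0.076
  outer loop
   vertex 4.1 0.2 2.6
   vertex 1.1 0.8 4.3
   vertex 1.3 0.5 0.8
  endloop
 endfacet
 facet normal 0.041 -0.973 -0.227
  outer loop
   vertex 4.1 0.2 2.6
   vertex 1.3 0.5 0.8
   vertex 4.9 0.7 0.6
  endloop
 endfacet
 facet normal -0.308 0.436 0.846
  outer loop
   vertex 2.1 1.7 4.2
   vertex 1.1 0.8 4.3
   vertex 4.2 2.6 4.5
  endloop
 endfacet
 facet normal -0.645 0.739 0.194
  outer loop
   vertex 2.1 1.7 4.2
   vertex 1.3 1.5 2.3
   vertex 1.1 0.8 4.3
  endloop
 endfacet
 facet normal -0.530 0.820 -0.217
  outer loop
   vertex 3.1 2.4 1.3
   vertex 1.5 1.1 0.3
   vertex 1.3 1.5 2.3
  endloop
 endfacet
 facet normal 0.134 0.495 -0.858
  outer loop
   vertex 3.1 2.4 1.3
   vertex 4.9 0.7 0.6
   vertex 1.5 1.1 0.3
  endloop
 endfacet
 facet normal 0.609 0.751 -0.256
  outer loop
   vertex 3.1 2.4 1.3
   vertex 4.2 2.6 4.5
   vertex 4.9 0.7 0.6
  endloop
 endfacet
 facet normal -0.402 0.912 0.081
  outer loop
   vertex 3.1 2.4 1.3
   vertex 2.1 1.7 4.2
   vertex 4.2 2.6 4.5
  endloop
 endfacet
 facet normal -0.411 0.908 0.077
  outer loop
   vertex 3.1 2.4 1.3
   vertex 1.3 1.5 2.3
   vertex 2.1 1.7 4.2
  endloop
 endfacet
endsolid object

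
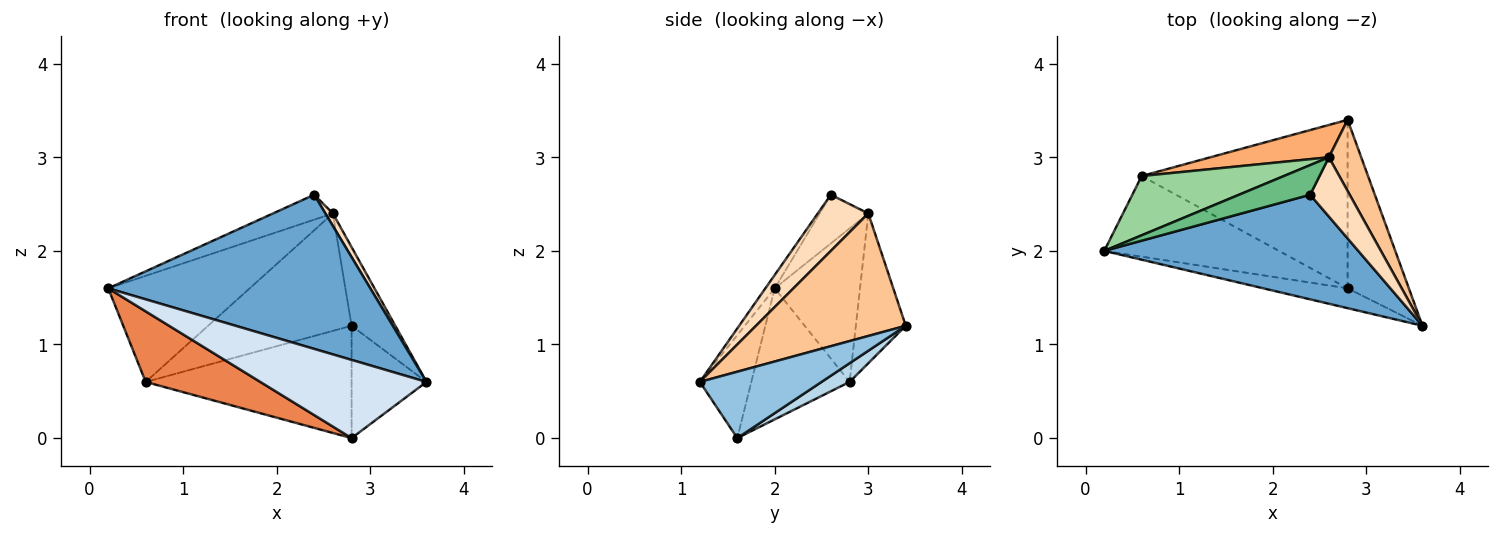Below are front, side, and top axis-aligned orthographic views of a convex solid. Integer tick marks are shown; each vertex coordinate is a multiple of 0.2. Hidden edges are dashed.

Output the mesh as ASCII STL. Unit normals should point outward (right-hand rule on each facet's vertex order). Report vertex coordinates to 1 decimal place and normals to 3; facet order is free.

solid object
 facet normal -0.030 -0.827 0.561
  outer loop
   vertex 2.4 2.6 2.6
   vertex 0.2 2.0 1.6
   vertex 3.6 1.2 0.6
  endloop
 endfacet
 facet normal 0.670 0.412 -0.618
  outer loop
   vertex 2.8 1.6 0.0
   vertex 2.8 3.4 1.2
   vertex 3.6 1.2 0.6
  endloop
 endfacet
 facet normal 0.075 0.553 -0.830
  outer loop
   vertex 2.8 1.6 0.0
   vertex 0.6 2.8 0.6
   vertex 2.8 3.4 1.2
  endloop
 endfacet
 facet normal -0.288 -0.928 -0.235
  outer loop
   vertex 2.8 1.6 0.0
   vertex 3.6 1.2 0.6
   vertex 0.2 2.0 1.6
  endloop
 endfacet
 facet normal -0.492 -0.573 -0.655
  outer loop
   vertex 2.8 1.6 0.0
   vertex 0.2 2.0 1.6
   vertex 0.6 2.8 0.6
  endloop
 endfacet
 facet normal -0.318 0.914 0.252
  outer loop
   vertex 2.6 3.0 2.4
   vertex 2.8 3.4 1.2
   vertex 0.6 2.8 0.6
  endloop
 endfacet
 facet normal 0.931 0.271 0.246
  outer loop
   vertex 2.6 3.0 2.4
   vertex 3.6 1.2 0.6
   vertex 2.8 3.4 1.2
  endloop
 endfacet
 facet normal 0.812 -0.120 0.571
  outer loop
   vertex 2.6 3.0 2.4
   vertex 2.4 2.6 2.6
   vertex 3.6 1.2 0.6
  endloop
 endfacet
 facet normal -0.464 0.571 0.678
  outer loop
   vertex 2.6 3.0 2.4
   vertex 0.2 2.0 1.6
   vertex 2.4 2.6 2.6
  endloop
 endfacet
 facet normal -0.466 0.772 0.432
  outer loop
   vertex 2.6 3.0 2.4
   vertex 0.6 2.8 0.6
   vertex 0.2 2.0 1.6
  endloop
 endfacet
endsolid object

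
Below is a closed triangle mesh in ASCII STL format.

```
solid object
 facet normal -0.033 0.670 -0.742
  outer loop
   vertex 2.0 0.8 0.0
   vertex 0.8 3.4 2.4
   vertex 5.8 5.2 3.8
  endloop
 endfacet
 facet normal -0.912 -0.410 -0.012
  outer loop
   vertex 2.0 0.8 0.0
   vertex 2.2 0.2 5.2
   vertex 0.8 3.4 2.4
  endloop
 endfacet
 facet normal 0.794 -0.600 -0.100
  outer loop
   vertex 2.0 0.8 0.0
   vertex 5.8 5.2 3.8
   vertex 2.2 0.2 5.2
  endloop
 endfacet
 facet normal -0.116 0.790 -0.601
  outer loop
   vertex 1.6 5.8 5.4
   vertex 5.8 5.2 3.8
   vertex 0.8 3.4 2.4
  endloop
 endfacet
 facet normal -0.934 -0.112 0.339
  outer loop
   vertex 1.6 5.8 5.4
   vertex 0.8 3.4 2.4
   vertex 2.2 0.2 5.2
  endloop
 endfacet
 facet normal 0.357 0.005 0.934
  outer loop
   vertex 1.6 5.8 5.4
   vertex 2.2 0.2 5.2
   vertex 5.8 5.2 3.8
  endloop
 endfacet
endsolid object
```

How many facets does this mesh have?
6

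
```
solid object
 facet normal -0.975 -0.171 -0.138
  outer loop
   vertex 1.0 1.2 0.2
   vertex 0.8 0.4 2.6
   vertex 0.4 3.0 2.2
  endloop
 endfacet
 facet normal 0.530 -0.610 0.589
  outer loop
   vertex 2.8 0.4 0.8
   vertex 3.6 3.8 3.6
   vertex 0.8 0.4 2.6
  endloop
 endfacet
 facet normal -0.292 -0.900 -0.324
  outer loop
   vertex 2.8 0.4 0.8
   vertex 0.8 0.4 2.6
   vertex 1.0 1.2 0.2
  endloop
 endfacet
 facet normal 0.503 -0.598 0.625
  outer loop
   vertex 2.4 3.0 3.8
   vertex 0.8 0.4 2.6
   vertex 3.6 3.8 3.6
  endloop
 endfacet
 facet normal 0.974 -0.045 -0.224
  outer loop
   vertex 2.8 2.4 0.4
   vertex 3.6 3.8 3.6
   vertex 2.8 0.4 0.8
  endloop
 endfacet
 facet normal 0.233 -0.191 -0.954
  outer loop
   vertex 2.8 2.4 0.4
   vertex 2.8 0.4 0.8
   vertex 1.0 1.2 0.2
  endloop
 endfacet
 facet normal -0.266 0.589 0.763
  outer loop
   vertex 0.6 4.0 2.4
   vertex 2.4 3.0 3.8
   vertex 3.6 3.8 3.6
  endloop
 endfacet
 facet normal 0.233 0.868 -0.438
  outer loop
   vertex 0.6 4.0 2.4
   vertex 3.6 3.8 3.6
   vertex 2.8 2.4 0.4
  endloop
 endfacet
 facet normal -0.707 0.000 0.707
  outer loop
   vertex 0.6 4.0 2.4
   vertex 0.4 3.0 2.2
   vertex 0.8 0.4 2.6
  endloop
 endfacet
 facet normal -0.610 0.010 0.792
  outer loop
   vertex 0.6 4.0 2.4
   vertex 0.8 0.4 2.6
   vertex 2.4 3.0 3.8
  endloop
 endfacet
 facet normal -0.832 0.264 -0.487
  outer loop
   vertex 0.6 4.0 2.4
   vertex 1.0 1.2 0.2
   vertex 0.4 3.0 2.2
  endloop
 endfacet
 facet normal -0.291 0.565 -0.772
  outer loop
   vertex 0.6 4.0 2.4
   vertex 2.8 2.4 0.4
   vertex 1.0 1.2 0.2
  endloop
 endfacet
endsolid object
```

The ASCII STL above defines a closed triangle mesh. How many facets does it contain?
12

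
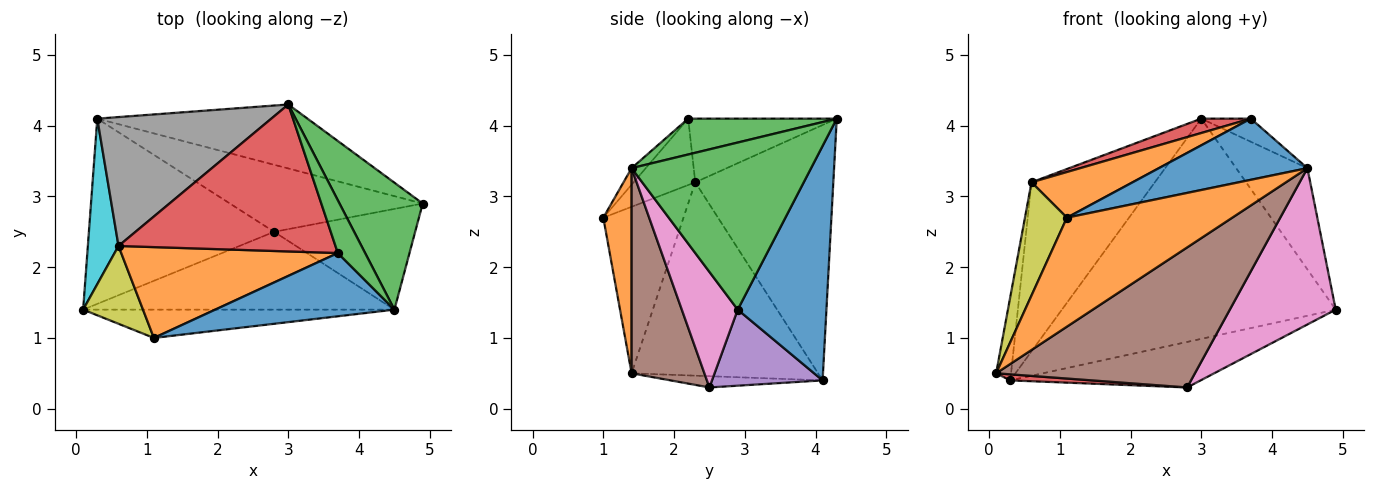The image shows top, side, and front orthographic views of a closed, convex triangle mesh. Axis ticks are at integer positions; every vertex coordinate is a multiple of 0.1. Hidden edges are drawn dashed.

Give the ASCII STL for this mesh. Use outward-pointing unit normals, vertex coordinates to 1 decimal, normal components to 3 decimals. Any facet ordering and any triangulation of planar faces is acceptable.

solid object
 facet normal 0.297 0.917 -0.266
  outer loop
   vertex 0.3 4.1 0.4
   vertex 3.0 4.3 4.1
   vertex 4.9 2.9 1.4
  endloop
 endfacet
 facet normal 0.163 -0.955 -0.248
  outer loop
   vertex 4.5 1.4 3.4
   vertex 1.1 1.0 2.7
   vertex 0.1 1.4 0.5
  endloop
 endfacet
 facet normal 0.844 0.335 0.420
  outer loop
   vertex 4.5 1.4 3.4
   vertex 4.9 2.9 1.4
   vertex 3.0 4.3 4.1
  endloop
 endfacet
 facet normal -0.061 -0.032 -0.998
  outer loop
   vertex 2.8 2.5 0.3
   vertex 0.1 1.4 0.5
   vertex 0.3 4.1 0.4
  endloop
 endfacet
 facet normal 0.310 0.534 -0.787
  outer loop
   vertex 2.8 2.5 0.3
   vertex 0.3 4.1 0.4
   vertex 4.9 2.9 1.4
  endloop
 endfacet
 facet normal 0.305 -0.832 -0.463
  outer loop
   vertex 2.8 2.5 0.3
   vertex 4.5 1.4 3.4
   vertex 0.1 1.4 0.5
  endloop
 endfacet
 facet normal 0.406 -0.768 -0.495
  outer loop
   vertex 2.8 2.5 0.3
   vertex 4.9 2.9 1.4
   vertex 4.5 1.4 3.4
  endloop
 endfacet
 facet normal -0.665 0.594 0.453
  outer loop
   vertex 0.6 2.3 3.2
   vertex 3.0 4.3 4.1
   vertex 0.3 4.1 0.4
  endloop
 endfacet
 facet normal -0.844 -0.441 0.304
  outer loop
   vertex 0.6 2.3 3.2
   vertex 0.1 1.4 0.5
   vertex 1.1 1.0 2.7
  endloop
 endfacet
 facet normal -0.985 0.079 0.156
  outer loop
   vertex 0.6 2.3 3.2
   vertex 0.3 4.1 0.4
   vertex 0.1 1.4 0.5
  endloop
 endfacet
 facet normal -0.066 -0.694 0.717
  outer loop
   vertex 3.7 2.2 4.1
   vertex 1.1 1.0 2.7
   vertex 4.5 1.4 3.4
  endloop
 endfacet
 facet normal -0.264 -0.433 0.862
  outer loop
   vertex 3.7 2.2 4.1
   vertex 0.6 2.3 3.2
   vertex 1.1 1.0 2.7
  endloop
 endfacet
 facet normal 0.769 0.256 0.586
  outer loop
   vertex 3.7 2.2 4.1
   vertex 4.5 1.4 3.4
   vertex 3.0 4.3 4.1
  endloop
 endfacet
 facet normal -0.280 -0.093 0.955
  outer loop
   vertex 3.7 2.2 4.1
   vertex 3.0 4.3 4.1
   vertex 0.6 2.3 3.2
  endloop
 endfacet
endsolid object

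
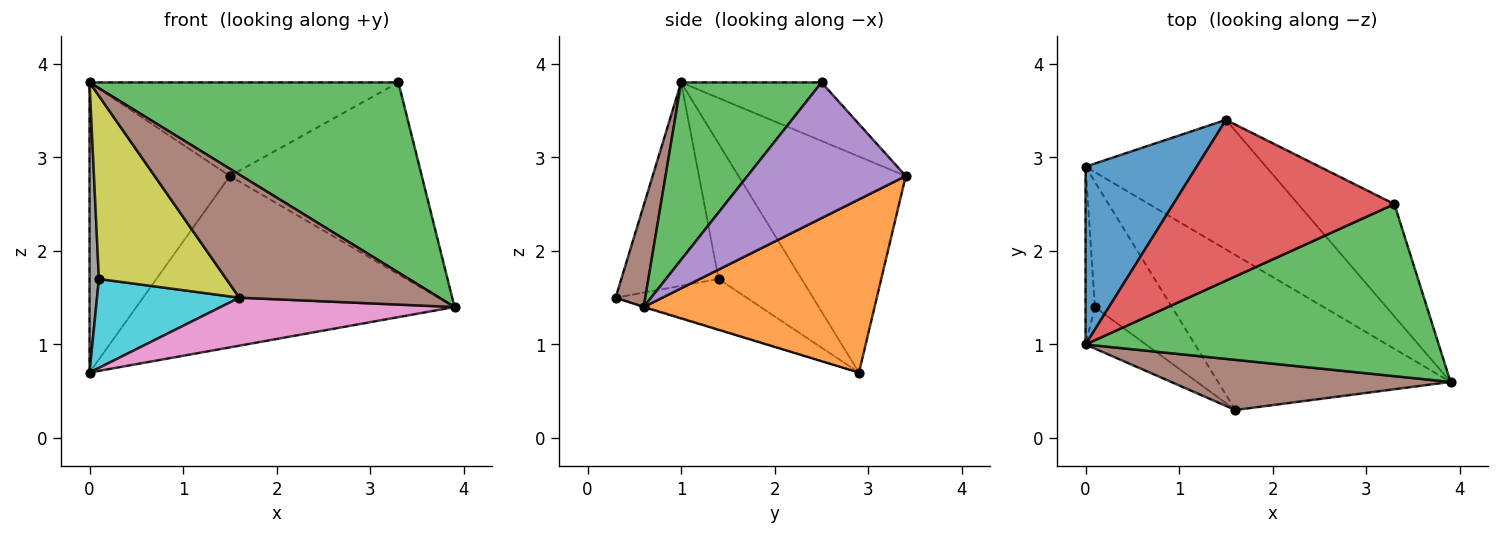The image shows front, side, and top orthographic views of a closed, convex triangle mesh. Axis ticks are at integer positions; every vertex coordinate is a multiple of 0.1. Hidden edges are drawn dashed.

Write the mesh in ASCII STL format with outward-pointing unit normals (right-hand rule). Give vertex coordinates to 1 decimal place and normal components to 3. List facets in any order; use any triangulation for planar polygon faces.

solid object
 facet normal -0.713 0.598 0.367
  outer loop
   vertex 0.0 2.9 0.7
   vertex 0.0 1.0 3.8
   vertex 1.5 3.4 2.8
  endloop
 endfacet
 facet normal 0.501 0.690 -0.522
  outer loop
   vertex 0.0 2.9 0.7
   vertex 1.5 3.4 2.8
   vertex 3.9 0.6 1.4
  endloop
 endfacet
 facet normal 0.319 -0.703 0.636
  outer loop
   vertex 3.3 2.5 3.8
   vertex 0.0 1.0 3.8
   vertex 3.9 0.6 1.4
  endloop
 endfacet
 facet normal -0.223 0.490 0.843
  outer loop
   vertex 3.3 2.5 3.8
   vertex 1.5 3.4 2.8
   vertex 0.0 1.0 3.8
  endloop
 endfacet
 facet normal 0.580 0.703 -0.411
  outer loop
   vertex 3.3 2.5 3.8
   vertex 3.9 0.6 1.4
   vertex 1.5 3.4 2.8
  endloop
 endfacet
 facet normal 0.136 -0.917 0.374
  outer loop
   vertex 1.6 0.3 1.5
   vertex 3.9 0.6 1.4
   vertex 0.0 1.0 3.8
  endloop
 endfacet
 facet normal -0.003 -0.296 -0.955
  outer loop
   vertex 1.6 0.3 1.5
   vertex 0.0 2.9 0.7
   vertex 3.9 0.6 1.4
  endloop
 endfacet
 facet normal -0.991 -0.112 -0.068
  outer loop
   vertex 0.1 1.4 1.7
   vertex 0.0 1.0 3.8
   vertex 0.0 2.9 0.7
  endloop
 endfacet
 facet normal -0.597 -0.782 -0.177
  outer loop
   vertex 0.1 1.4 1.7
   vertex 1.6 0.3 1.5
   vertex 0.0 1.0 3.8
  endloop
 endfacet
 facet normal -0.471 -0.511 -0.719
  outer loop
   vertex 0.1 1.4 1.7
   vertex 0.0 2.9 0.7
   vertex 1.6 0.3 1.5
  endloop
 endfacet
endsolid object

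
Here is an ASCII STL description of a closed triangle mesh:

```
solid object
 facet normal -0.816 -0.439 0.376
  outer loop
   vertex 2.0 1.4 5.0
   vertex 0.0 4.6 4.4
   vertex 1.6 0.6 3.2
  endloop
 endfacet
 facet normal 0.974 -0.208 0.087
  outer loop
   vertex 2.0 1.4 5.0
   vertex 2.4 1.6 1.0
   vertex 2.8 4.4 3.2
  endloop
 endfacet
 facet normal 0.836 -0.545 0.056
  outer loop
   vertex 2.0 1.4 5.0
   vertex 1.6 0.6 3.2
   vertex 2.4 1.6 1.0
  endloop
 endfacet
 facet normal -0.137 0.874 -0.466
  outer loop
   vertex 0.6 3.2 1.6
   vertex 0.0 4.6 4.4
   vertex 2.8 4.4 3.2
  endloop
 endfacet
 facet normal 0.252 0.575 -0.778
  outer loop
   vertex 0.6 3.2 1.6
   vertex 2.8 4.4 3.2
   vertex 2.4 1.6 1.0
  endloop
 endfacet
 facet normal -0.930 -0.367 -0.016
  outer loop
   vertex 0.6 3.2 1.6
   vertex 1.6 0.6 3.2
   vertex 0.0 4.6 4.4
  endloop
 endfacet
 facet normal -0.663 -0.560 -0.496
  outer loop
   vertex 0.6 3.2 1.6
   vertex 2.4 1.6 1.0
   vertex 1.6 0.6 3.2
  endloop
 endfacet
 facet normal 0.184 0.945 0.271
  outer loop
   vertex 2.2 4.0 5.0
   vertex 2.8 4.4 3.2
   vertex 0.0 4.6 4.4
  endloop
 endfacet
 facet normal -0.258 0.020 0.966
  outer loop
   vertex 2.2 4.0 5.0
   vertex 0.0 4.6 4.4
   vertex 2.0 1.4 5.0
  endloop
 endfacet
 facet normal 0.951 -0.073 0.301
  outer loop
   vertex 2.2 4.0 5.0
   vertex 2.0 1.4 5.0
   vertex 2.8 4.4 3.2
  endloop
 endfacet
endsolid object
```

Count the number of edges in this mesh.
15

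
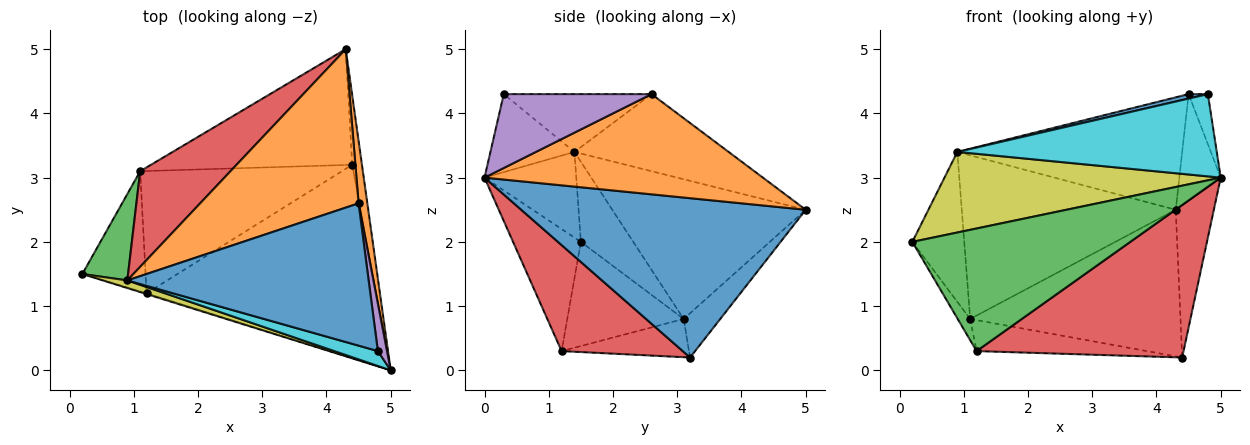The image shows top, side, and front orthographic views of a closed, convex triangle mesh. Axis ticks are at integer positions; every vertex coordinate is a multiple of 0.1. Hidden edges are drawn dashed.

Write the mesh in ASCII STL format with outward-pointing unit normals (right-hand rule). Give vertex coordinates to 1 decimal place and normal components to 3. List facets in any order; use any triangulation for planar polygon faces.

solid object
 facet normal 0.989 0.132 -0.061
  outer loop
   vertex 4.4 3.2 0.2
   vertex 4.3 5.0 2.5
   vertex 5.0 0.0 3.0
  endloop
 endfacet
 facet normal 0.985 0.147 0.086
  outer loop
   vertex 4.5 2.6 4.3
   vertex 5.0 0.0 3.0
   vertex 4.3 5.0 2.5
  endloop
 endfacet
 facet normal -0.297 -0.955 -0.006
  outer loop
   vertex 1.2 1.2 0.3
   vertex 5.0 0.0 3.0
   vertex 0.2 1.5 2.0
  endloop
 endfacet
 facet normal 0.341 -0.582 -0.738
  outer loop
   vertex 1.2 1.2 0.3
   vertex 4.4 3.2 0.2
   vertex 5.0 0.0 3.0
  endloop
 endfacet
 facet normal 0.984 0.128 0.122
  outer loop
   vertex 4.8 0.3 4.3
   vertex 5.0 0.0 3.0
   vertex 4.5 2.6 4.3
  endloop
 endfacet
 facet normal -0.135 0.777 -0.614
  outer loop
   vertex 1.1 3.1 0.8
   vertex 4.3 5.0 2.5
   vertex 4.4 3.2 0.2
  endloop
 endfacet
 facet normal -0.181 0.241 -0.953
  outer loop
   vertex 1.1 3.1 0.8
   vertex 4.4 3.2 0.2
   vertex 1.2 1.2 0.3
  endloop
 endfacet
 facet normal -0.851 0.091 -0.517
  outer loop
   vertex 1.1 3.1 0.8
   vertex 1.2 1.2 0.3
   vertex 0.2 1.5 2.0
  endloop
 endfacet
 facet normal -0.314 -0.945 0.089
  outer loop
   vertex 0.9 1.4 3.4
   vertex 0.2 1.5 2.0
   vertex 5.0 0.0 3.0
  endloop
 endfacet
 facet normal -0.304 -0.938 0.170
  outer loop
   vertex 0.9 1.4 3.4
   vertex 5.0 0.0 3.0
   vertex 4.8 0.3 4.3
  endloop
 endfacet
 facet normal -0.233 -0.030 0.972
  outer loop
   vertex 0.9 1.4 3.4
   vertex 4.8 0.3 4.3
   vertex 4.5 2.6 4.3
  endloop
 endfacet
 facet normal -0.369 0.538 0.758
  outer loop
   vertex 0.9 1.4 3.4
   vertex 4.5 2.6 4.3
   vertex 4.3 5.0 2.5
  endloop
 endfacet
 facet normal -0.658 0.652 0.376
  outer loop
   vertex 0.9 1.4 3.4
   vertex 1.1 3.1 0.8
   vertex 0.2 1.5 2.0
  endloop
 endfacet
 facet normal -0.615 0.681 0.398
  outer loop
   vertex 0.9 1.4 3.4
   vertex 4.3 5.0 2.5
   vertex 1.1 3.1 0.8
  endloop
 endfacet
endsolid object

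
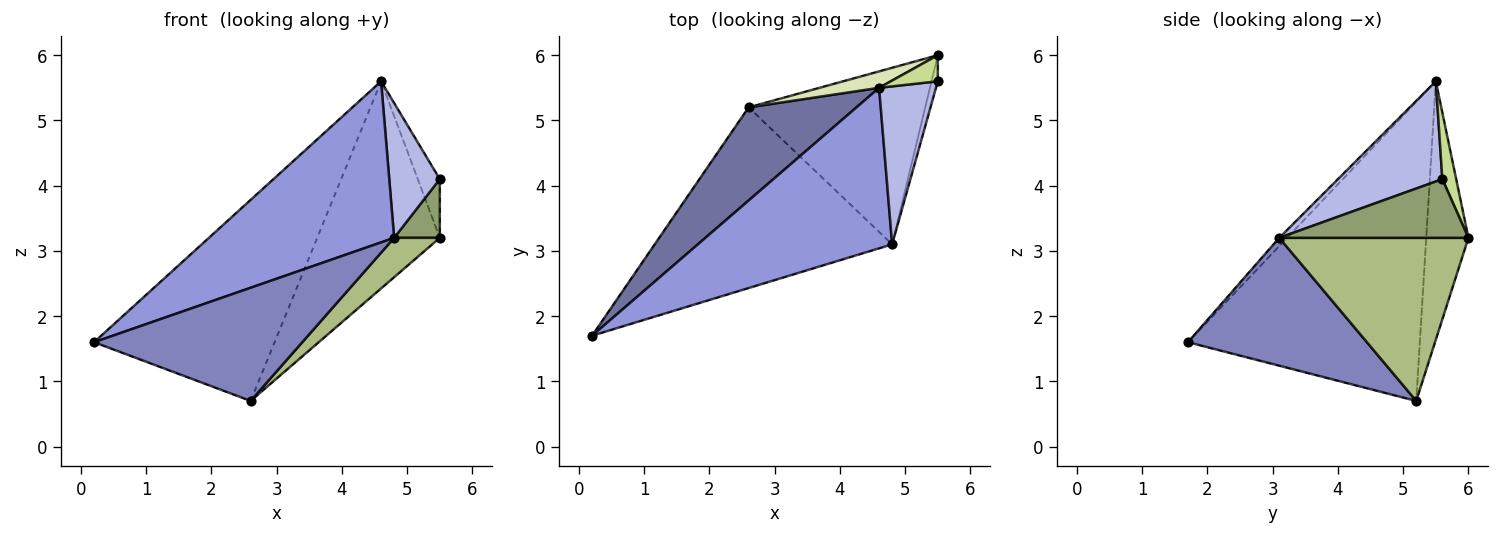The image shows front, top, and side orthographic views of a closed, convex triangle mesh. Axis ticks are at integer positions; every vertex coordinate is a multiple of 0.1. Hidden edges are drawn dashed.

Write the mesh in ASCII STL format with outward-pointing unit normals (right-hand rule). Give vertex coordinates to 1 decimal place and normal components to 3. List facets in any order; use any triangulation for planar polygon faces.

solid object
 facet normal -0.759 0.591 0.274
  outer loop
   vertex 4.6 5.5 5.6
   vertex 2.6 5.2 0.7
   vertex 0.2 1.7 1.6
  endloop
 endfacet
 facet normal 0.415 -0.483 -0.771
  outer loop
   vertex 4.8 3.1 3.2
   vertex 0.2 1.7 1.6
   vertex 2.6 5.2 0.7
  endloop
 endfacet
 facet normal -0.030 -0.708 0.706
  outer loop
   vertex 4.8 3.1 3.2
   vertex 4.6 5.5 5.6
   vertex 0.2 1.7 1.6
  endloop
 endfacet
 facet normal 0.801 -0.388 0.455
  outer loop
   vertex 4.8 3.1 3.2
   vertex 5.5 5.6 4.1
   vertex 4.6 5.5 5.6
  endloop
 endfacet
 facet normal 0.967 -0.233 -0.104
  outer loop
   vertex 5.5 6.0 3.2
   vertex 5.5 5.6 4.1
   vertex 4.8 3.1 3.2
  endloop
 endfacet
 facet normal 0.670 -0.162 -0.725
  outer loop
   vertex 5.5 6.0 3.2
   vertex 4.8 3.1 3.2
   vertex 2.6 5.2 0.7
  endloop
 endfacet
 facet normal 0.499 0.792 0.352
  outer loop
   vertex 5.5 6.0 3.2
   vertex 4.6 5.5 5.6
   vertex 5.5 5.6 4.1
  endloop
 endfacet
 facet normal -0.325 0.943 0.075
  outer loop
   vertex 5.5 6.0 3.2
   vertex 2.6 5.2 0.7
   vertex 4.6 5.5 5.6
  endloop
 endfacet
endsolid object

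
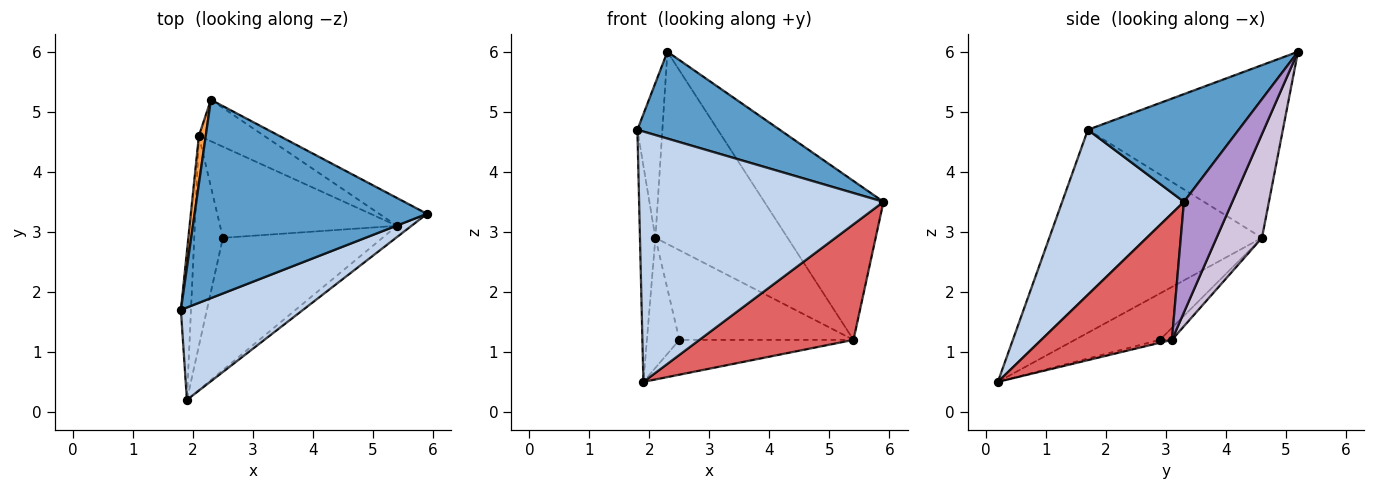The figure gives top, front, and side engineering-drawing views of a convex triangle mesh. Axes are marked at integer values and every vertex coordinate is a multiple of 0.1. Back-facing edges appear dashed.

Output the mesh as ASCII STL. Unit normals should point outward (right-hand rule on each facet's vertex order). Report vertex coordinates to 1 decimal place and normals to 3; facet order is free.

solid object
 facet normal 0.391 -0.369 0.843
  outer loop
   vertex 2.3 5.2 6.0
   vertex 1.8 1.7 4.7
   vertex 5.9 3.3 3.5
  endloop
 endfacet
 facet normal 0.423 -0.850 0.314
  outer loop
   vertex 1.9 0.2 0.5
   vertex 5.9 3.3 3.5
   vertex 1.8 1.7 4.7
  endloop
 endfacet
 facet normal -0.991 0.127 0.039
  outer loop
   vertex 2.1 4.6 2.9
   vertex 1.8 1.7 4.7
   vertex 2.3 5.2 6.0
  endloop
 endfacet
 facet normal -0.996 0.072 -0.050
  outer loop
   vertex 2.1 4.6 2.9
   vertex 1.9 0.2 0.5
   vertex 1.8 1.7 4.7
  endloop
 endfacet
 facet normal -0.809 0.309 -0.500
  outer loop
   vertex 2.1 4.6 2.9
   vertex 2.5 2.9 1.2
   vertex 1.9 0.2 0.5
  endloop
 endfacet
 facet normal -0.048 0.701 -0.712
  outer loop
   vertex 5.4 3.1 1.2
   vertex 2.5 2.9 1.2
   vertex 2.1 4.6 2.9
  endloop
 endfacet
 facet normal 0.645 -0.761 -0.074
  outer loop
   vertex 5.4 3.1 1.2
   vertex 5.9 3.3 3.5
   vertex 1.9 0.2 0.5
  endloop
 endfacet
 facet normal -0.018 0.255 -0.967
  outer loop
   vertex 5.4 3.1 1.2
   vertex 1.9 0.2 0.5
   vertex 2.5 2.9 1.2
  endloop
 endfacet
 facet normal 0.371 0.915 -0.160
  outer loop
   vertex 5.4 3.1 1.2
   vertex 2.3 5.2 6.0
   vertex 5.9 3.3 3.5
  endloop
 endfacet
 facet normal 0.318 0.927 -0.200
  outer loop
   vertex 5.4 3.1 1.2
   vertex 2.1 4.6 2.9
   vertex 2.3 5.2 6.0
  endloop
 endfacet
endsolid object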